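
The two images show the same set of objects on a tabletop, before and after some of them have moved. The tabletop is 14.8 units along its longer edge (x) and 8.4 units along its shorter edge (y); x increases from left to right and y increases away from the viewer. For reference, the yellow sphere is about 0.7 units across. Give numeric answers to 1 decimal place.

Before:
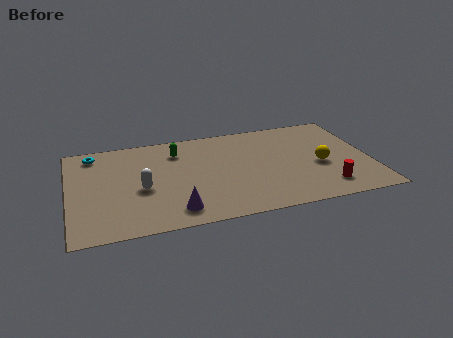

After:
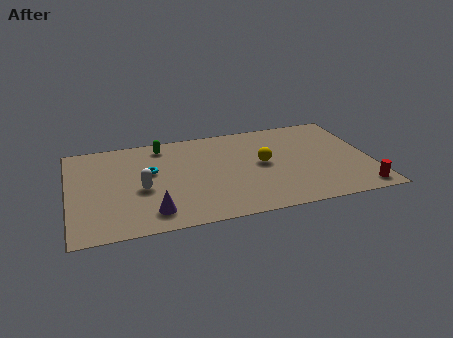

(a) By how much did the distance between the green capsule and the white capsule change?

+0.3

Before: roughly 3.5 units apart; after: 3.8. That's 0.3 units further apart.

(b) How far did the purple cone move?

1.1

From (5.0, 1.4) to (3.9, 1.5), the purple cone covered √(1.1² + 0.1²) ≈ 1.1 units.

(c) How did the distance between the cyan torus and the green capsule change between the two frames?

-1.9

The distance was about 4.2 in the first image and 2.3 in the second, so they moved 1.9 units closer together.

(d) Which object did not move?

the white capsule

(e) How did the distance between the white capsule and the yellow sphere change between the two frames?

-2.7

The distance was about 8.8 in the first image and 6.1 in the second, so they moved 2.7 units closer together.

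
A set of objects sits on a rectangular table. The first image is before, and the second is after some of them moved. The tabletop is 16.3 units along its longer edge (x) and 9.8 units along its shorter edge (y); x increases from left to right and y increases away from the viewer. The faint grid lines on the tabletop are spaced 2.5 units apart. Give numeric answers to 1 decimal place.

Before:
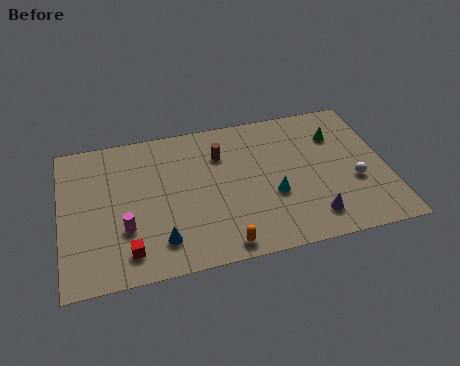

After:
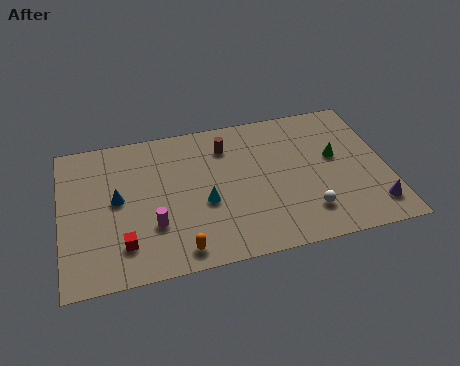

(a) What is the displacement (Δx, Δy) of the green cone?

(-0.2, -1.5)

The green cone was at about (14.0, 7.1) and moved to about (13.8, 5.6).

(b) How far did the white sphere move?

2.9

The white sphere was near (14.6, 3.7) before and (12.1, 2.2) after, so it travelled √(2.5² + 1.5²) ≈ 2.9 units.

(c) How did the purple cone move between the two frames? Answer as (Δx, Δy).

(3.1, 0.0)

From the two frames, the purple cone sits at roughly (12.3, 1.8) before and (15.4, 1.8) after.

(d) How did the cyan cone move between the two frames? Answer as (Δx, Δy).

(-3.4, 0.3)

From the two frames, the cyan cone sits at roughly (10.5, 3.7) before and (7.1, 4.0) after.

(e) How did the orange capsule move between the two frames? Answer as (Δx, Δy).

(-2.1, 0.2)

The orange capsule was at about (7.8, 1.0) and moved to about (5.7, 1.2).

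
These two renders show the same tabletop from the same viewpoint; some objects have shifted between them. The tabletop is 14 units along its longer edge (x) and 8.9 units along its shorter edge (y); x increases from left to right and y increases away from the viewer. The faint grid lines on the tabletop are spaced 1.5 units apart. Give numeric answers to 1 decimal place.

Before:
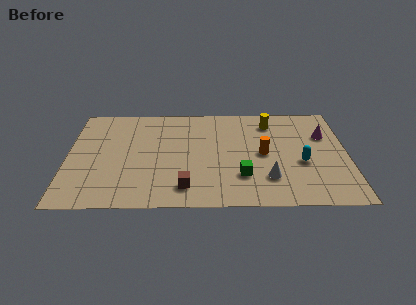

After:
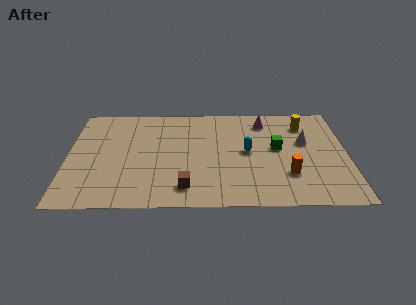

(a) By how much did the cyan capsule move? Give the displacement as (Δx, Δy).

(-2.7, 1.0)

From the two frames, the cyan capsule sits at roughly (11.7, 3.6) before and (9.0, 4.6) after.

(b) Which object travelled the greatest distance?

the white cone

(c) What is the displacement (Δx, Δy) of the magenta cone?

(-3.0, 1.3)

The magenta cone started near (12.9, 6.0) and ended near (9.9, 7.3).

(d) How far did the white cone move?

3.6

The white cone moved from about (10.0, 2.3) to (11.9, 5.4), a distance of √(1.9² + 3.1²) ≈ 3.6.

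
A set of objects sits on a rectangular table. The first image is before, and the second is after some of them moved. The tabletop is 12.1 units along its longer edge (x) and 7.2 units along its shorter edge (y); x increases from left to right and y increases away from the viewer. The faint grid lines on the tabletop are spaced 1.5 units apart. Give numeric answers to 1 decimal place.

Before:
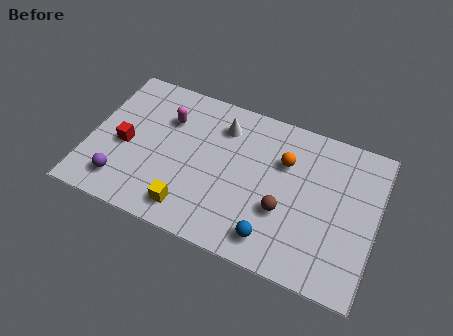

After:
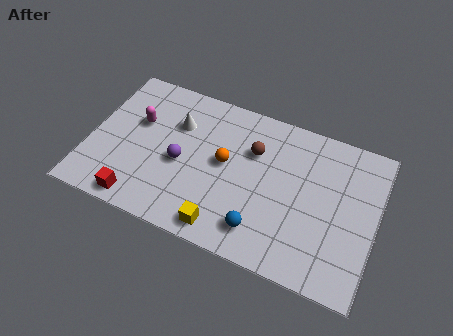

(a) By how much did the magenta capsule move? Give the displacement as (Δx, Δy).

(-1.2, -0.6)

The magenta capsule was at about (3.1, 5.1) and moved to about (1.9, 4.5).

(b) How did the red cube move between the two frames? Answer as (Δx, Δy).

(0.9, -2.4)

The red cube was at about (1.5, 3.2) and moved to about (2.4, 0.8).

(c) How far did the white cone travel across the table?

2.0

The white cone moved from about (5.4, 5.6) to (3.5, 5.0), a distance of √(1.9² + 0.6²) ≈ 2.0.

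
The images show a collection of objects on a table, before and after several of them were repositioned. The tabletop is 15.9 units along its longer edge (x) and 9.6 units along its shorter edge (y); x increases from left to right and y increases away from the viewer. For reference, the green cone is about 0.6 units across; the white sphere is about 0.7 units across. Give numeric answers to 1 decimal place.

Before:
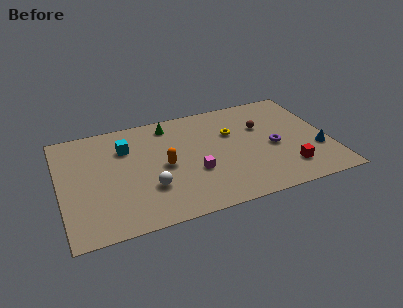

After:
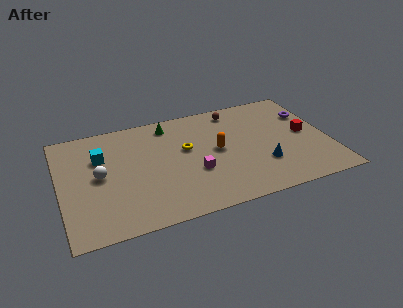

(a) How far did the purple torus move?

3.4

From (12.6, 4.3) to (15.0, 6.7), the purple torus covered √(2.4² + 2.4²) ≈ 3.4 units.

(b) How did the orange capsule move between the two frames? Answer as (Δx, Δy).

(3.2, 0.4)

The orange capsule was at about (6.1, 4.6) and moved to about (9.3, 5.0).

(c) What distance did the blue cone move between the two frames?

3.3

The blue cone was near (15.1, 3.2) before and (11.8, 2.9) after, so it travelled √(3.3² + 0.3²) ≈ 3.3 units.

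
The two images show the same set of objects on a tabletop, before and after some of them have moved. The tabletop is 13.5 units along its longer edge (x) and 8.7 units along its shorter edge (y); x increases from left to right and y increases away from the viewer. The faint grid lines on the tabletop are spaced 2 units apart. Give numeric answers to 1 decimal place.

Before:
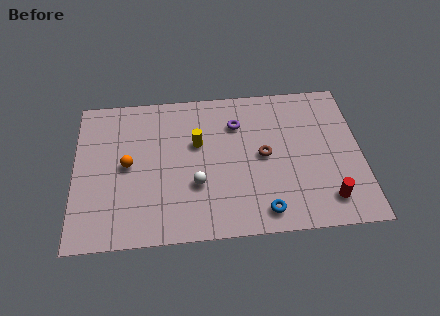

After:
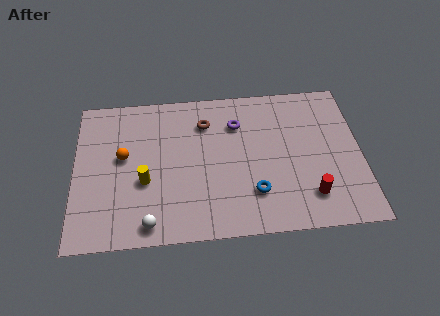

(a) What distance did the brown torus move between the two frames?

3.5

The brown torus moved from about (8.9, 4.4) to (6.2, 6.6), a distance of √(2.7² + 2.2²) ≈ 3.5.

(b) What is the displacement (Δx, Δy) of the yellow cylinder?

(-2.5, -2.0)

The yellow cylinder started near (5.8, 5.4) and ended near (3.3, 3.4).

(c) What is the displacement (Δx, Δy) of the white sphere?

(-2.2, -2.0)

The white sphere was at about (5.7, 3.0) and moved to about (3.5, 1.0).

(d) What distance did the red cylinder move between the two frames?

0.9

From (11.8, 1.6) to (11.0, 1.9), the red cylinder covered √(0.8² + 0.3²) ≈ 0.9 units.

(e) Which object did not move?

the purple torus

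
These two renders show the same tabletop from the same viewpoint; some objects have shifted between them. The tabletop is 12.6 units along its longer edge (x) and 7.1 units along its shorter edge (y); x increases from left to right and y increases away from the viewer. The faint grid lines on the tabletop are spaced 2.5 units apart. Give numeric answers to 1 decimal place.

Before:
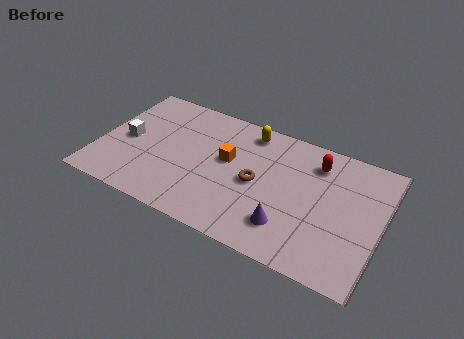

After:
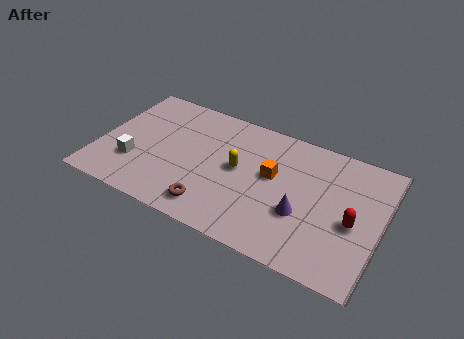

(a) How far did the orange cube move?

2.0

The orange cube moved from about (5.7, 4.1) to (7.7, 4.1), a distance of √(2.0² + 0.0²) ≈ 2.0.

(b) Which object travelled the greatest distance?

the red capsule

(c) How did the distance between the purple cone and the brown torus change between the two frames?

+1.7

Before: roughly 2.3 units apart; after: 4.0. That's 1.7 units further apart.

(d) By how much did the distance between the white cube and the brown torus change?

-2.1

The distance was about 5.9 in the first image and 3.8 in the second, so they moved 2.1 units closer together.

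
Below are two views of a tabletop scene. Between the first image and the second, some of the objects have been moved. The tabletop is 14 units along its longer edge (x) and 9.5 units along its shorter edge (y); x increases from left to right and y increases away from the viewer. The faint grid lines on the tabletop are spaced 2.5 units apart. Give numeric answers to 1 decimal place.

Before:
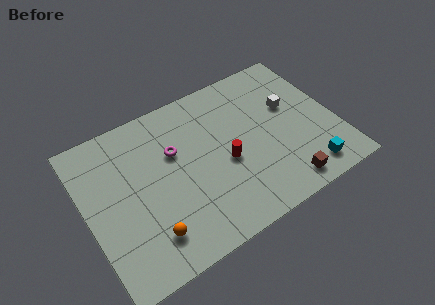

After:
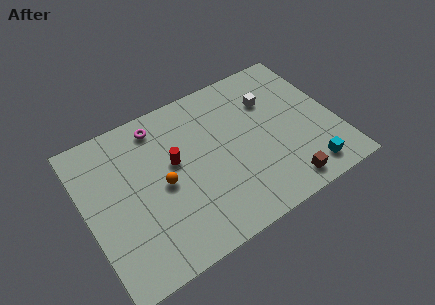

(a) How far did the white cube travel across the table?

1.3

The white cube moved from about (11.7, 5.8) to (10.7, 6.7), a distance of √(1.0² + 0.9²) ≈ 1.3.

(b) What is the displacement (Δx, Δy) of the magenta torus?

(-0.6, 2.0)

The magenta torus started near (5.1, 6.1) and ended near (4.5, 8.1).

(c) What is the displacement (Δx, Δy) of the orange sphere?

(1.2, 2.5)

From the two frames, the orange sphere sits at roughly (3.0, 2.0) before and (4.2, 4.5) after.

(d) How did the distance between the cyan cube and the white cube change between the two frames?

+1.0

Before: roughly 4.4 units apart; after: 5.4. That's 1.0 units further apart.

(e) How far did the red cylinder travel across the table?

3.0

The red cylinder was near (7.7, 4.1) before and (5.0, 5.5) after, so it travelled √(2.7² + 1.4²) ≈ 3.0 units.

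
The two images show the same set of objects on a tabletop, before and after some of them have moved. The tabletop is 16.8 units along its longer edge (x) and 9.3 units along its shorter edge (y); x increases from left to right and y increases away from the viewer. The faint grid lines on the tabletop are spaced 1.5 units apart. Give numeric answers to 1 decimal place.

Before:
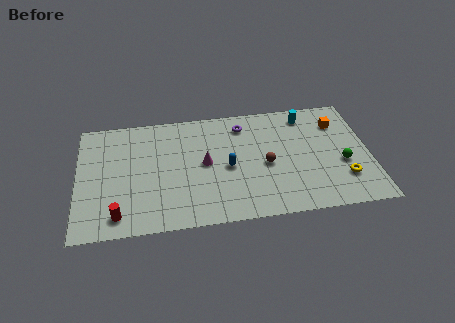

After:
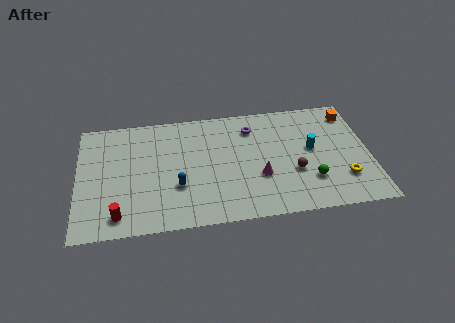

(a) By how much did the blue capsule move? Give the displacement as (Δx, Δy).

(-2.9, -1.1)

The blue capsule started near (8.6, 4.3) and ended near (5.7, 3.2).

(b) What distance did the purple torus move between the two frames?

0.6

The purple torus moved from about (9.6, 7.6) to (10.1, 7.3), a distance of √(0.5² + 0.3²) ≈ 0.6.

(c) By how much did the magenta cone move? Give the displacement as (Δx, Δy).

(3.1, -1.5)

The magenta cone started near (7.3, 4.8) and ended near (10.4, 3.3).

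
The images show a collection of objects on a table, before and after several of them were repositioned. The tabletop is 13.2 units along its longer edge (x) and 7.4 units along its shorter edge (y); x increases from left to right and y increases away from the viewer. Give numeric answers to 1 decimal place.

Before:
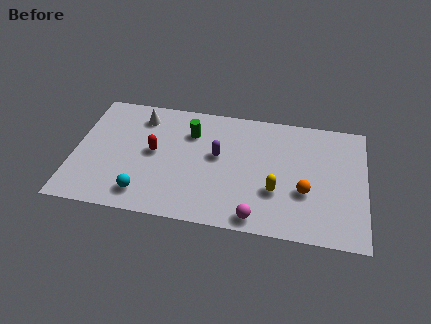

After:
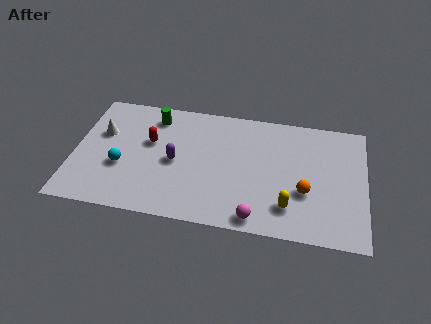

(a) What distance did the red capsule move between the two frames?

0.6

From (3.6, 3.9) to (3.4, 4.5), the red capsule covered √(0.2² + 0.6²) ≈ 0.6 units.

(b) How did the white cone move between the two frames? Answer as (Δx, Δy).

(-1.7, -1.3)

From the two frames, the white cone sits at roughly (2.9, 6.0) before and (1.2, 4.7) after.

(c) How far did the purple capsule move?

2.0

The purple capsule moved from about (6.5, 4.2) to (4.6, 3.5), a distance of √(1.9² + 0.7²) ≈ 2.0.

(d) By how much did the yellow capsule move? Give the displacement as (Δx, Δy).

(0.6, -0.8)

From the two frames, the yellow capsule sits at roughly (9.2, 2.5) before and (9.8, 1.7) after.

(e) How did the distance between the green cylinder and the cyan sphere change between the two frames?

-1.0

The distance was about 4.5 in the first image and 3.5 in the second, so they moved 1.0 units closer together.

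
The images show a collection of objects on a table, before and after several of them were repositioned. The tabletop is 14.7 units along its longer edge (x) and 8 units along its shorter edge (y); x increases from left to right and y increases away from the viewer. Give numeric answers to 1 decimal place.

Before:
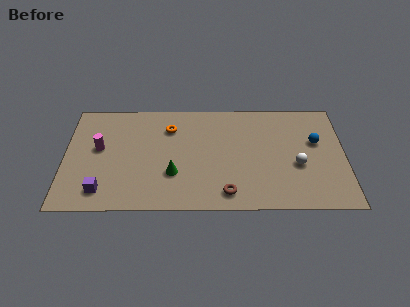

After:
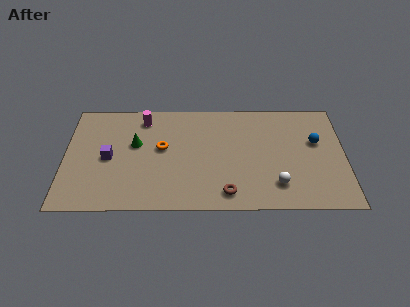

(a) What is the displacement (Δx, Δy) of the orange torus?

(-0.4, -1.5)

The orange torus started near (5.5, 6.0) and ended near (5.1, 4.5).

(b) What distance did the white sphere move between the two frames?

1.8

The white sphere moved from about (12.2, 3.2) to (11.1, 1.8), a distance of √(1.1² + 1.4²) ≈ 1.8.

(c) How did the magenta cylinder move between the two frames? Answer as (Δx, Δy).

(2.3, 2.2)

The magenta cylinder started near (1.8, 4.5) and ended near (4.1, 6.7).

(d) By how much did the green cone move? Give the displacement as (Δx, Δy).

(-2.0, 2.2)

The green cone started near (5.7, 2.6) and ended near (3.7, 4.8).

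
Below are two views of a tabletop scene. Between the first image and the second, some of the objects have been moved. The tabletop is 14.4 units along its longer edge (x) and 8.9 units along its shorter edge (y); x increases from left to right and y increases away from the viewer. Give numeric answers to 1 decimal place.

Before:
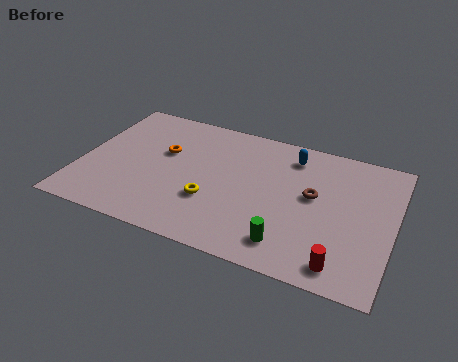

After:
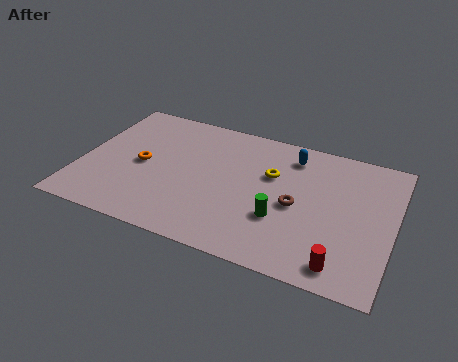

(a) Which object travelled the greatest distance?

the yellow torus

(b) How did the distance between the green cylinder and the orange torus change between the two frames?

-0.6

They were about 7.3 units apart before and 6.7 after — 0.6 units closer together.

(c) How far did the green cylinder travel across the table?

1.5

The green cylinder moved from about (9.9, 1.6) to (9.4, 3.0), a distance of √(0.5² + 1.4²) ≈ 1.5.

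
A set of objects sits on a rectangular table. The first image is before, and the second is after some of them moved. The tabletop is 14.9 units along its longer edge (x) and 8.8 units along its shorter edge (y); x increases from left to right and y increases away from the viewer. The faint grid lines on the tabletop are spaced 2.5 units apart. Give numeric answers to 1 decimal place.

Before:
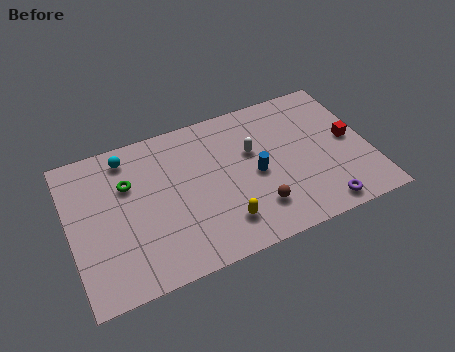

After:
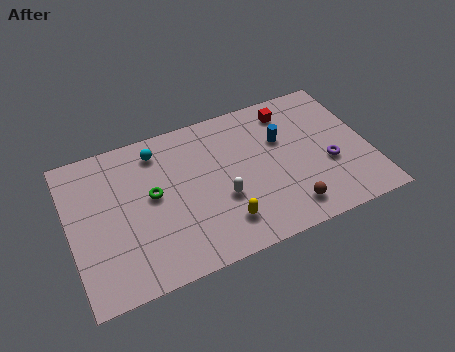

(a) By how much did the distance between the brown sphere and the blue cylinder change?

+2.2

The distance was about 2.0 in the first image and 4.2 in the second, so they moved 2.2 units further apart.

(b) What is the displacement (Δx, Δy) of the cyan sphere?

(1.5, -0.2)

The cyan sphere started near (3.1, 7.5) and ended near (4.6, 7.3).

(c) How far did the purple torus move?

2.5

The purple torus moved from about (12.1, 1.0) to (12.8, 3.4), a distance of √(0.7² + 2.4²) ≈ 2.5.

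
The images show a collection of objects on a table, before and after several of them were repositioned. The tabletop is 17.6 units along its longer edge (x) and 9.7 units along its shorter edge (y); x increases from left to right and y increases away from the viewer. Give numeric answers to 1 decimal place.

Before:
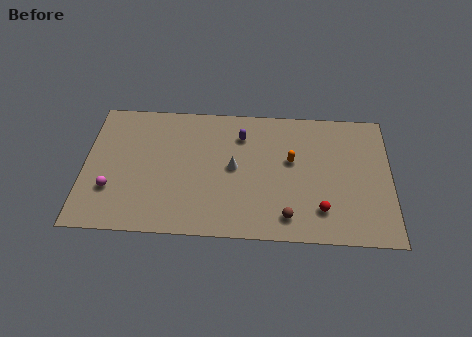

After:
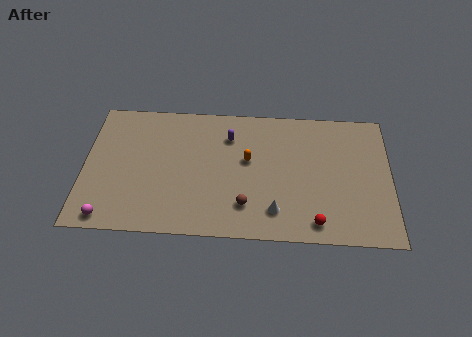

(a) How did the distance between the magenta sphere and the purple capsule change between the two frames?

+0.7

They were about 8.6 units apart before and 9.3 after — 0.7 units further apart.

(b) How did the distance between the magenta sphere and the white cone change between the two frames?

+2.3

The distance was about 7.3 in the first image and 9.6 in the second, so they moved 2.3 units further apart.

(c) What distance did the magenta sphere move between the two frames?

2.0

The magenta sphere was near (1.6, 3.0) before and (1.5, 1.0) after, so it travelled √(0.1² + 2.0²) ≈ 2.0 units.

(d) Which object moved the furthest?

the white cone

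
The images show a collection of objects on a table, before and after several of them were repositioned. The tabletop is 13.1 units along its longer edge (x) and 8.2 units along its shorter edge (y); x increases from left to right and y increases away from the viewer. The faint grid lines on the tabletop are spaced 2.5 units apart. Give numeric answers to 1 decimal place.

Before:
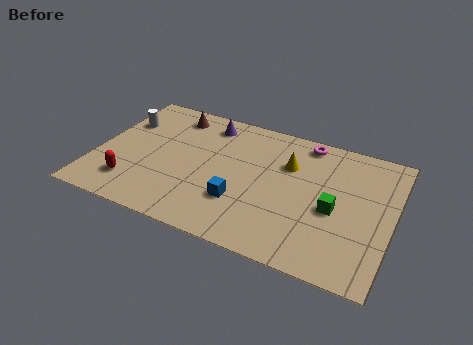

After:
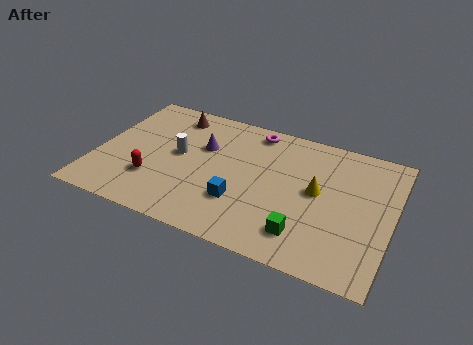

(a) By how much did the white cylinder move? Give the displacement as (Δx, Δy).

(2.7, -1.3)

The white cylinder started near (0.9, 5.7) and ended near (3.6, 4.4).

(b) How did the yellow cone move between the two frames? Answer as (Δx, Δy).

(1.4, -1.2)

From the two frames, the yellow cone sits at roughly (8.4, 5.6) before and (9.8, 4.4) after.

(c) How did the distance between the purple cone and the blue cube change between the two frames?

-1.4

Before: roughly 4.8 units apart; after: 3.4. That's 1.4 units closer together.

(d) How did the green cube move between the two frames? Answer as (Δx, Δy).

(-1.1, -1.9)

The green cube started near (10.6, 3.6) and ended near (9.5, 1.7).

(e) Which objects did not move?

the blue cube and the brown cone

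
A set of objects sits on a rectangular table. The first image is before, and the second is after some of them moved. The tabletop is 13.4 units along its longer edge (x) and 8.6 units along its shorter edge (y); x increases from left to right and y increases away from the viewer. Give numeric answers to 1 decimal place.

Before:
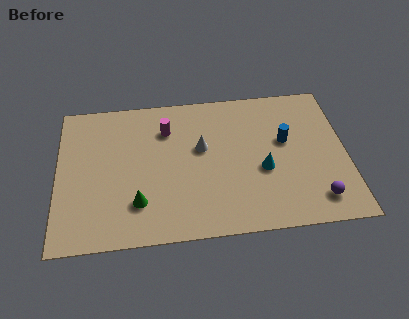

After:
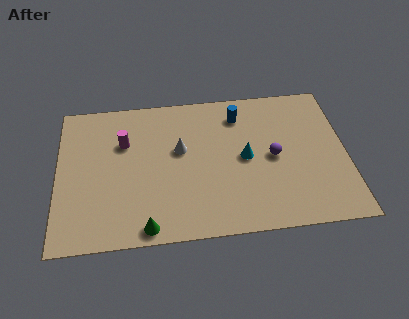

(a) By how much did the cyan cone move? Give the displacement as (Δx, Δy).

(-0.8, 0.8)

The cyan cone started near (9.5, 3.5) and ended near (8.7, 4.3).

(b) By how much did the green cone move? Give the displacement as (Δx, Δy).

(0.4, -1.4)

The green cone was at about (3.7, 2.2) and moved to about (4.1, 0.8).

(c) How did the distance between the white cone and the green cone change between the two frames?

+0.4

They were about 4.2 units apart before and 4.6 after — 0.4 units further apart.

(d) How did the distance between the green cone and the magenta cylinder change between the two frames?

+0.7

They were about 4.4 units apart before and 5.1 after — 0.7 units further apart.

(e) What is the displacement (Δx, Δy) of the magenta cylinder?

(-2.0, -0.6)

From the two frames, the magenta cylinder sits at roughly (5.1, 6.4) before and (3.1, 5.8) after.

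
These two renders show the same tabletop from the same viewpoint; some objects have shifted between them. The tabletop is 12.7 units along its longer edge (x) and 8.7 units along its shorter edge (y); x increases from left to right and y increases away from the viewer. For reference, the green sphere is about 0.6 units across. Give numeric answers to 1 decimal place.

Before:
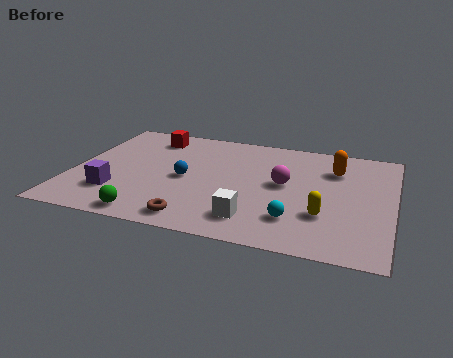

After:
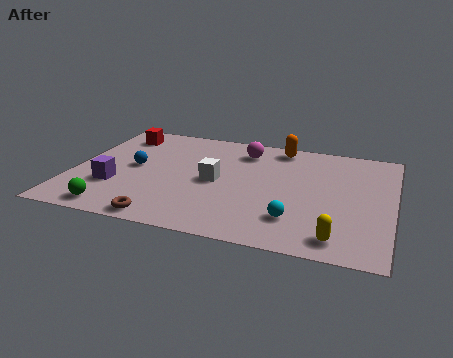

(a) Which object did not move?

the cyan sphere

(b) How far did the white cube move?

3.0

The white cube moved from about (7.4, 1.7) to (5.7, 4.2), a distance of √(1.7² + 2.5²) ≈ 3.0.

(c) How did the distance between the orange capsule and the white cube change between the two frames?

-1.3

The distance was about 5.5 in the first image and 4.2 in the second, so they moved 1.3 units closer together.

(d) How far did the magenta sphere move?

2.9

The magenta sphere moved from about (8.4, 4.7) to (6.6, 7.0), a distance of √(1.8² + 2.3²) ≈ 2.9.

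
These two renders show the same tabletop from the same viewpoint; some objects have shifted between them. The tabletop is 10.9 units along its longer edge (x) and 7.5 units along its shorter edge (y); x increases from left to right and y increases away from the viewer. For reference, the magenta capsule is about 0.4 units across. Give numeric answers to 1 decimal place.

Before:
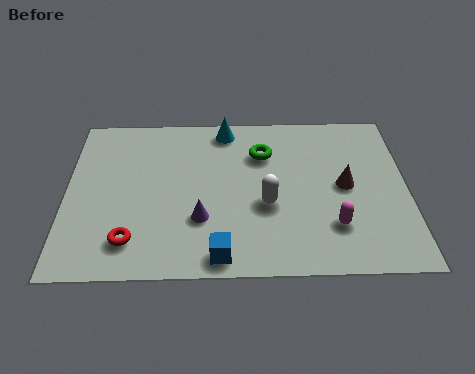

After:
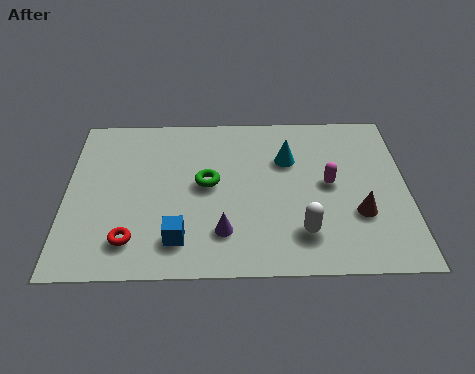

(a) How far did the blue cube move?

1.5

The blue cube was near (4.9, 0.8) before and (3.6, 1.5) after, so it travelled √(1.3² + 0.7²) ≈ 1.5 units.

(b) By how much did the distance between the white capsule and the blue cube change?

+1.2

Before: roughly 2.7 units apart; after: 3.9. That's 1.2 units further apart.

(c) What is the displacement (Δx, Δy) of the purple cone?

(0.7, -0.6)

The purple cone was at about (4.3, 2.4) and moved to about (5.0, 1.8).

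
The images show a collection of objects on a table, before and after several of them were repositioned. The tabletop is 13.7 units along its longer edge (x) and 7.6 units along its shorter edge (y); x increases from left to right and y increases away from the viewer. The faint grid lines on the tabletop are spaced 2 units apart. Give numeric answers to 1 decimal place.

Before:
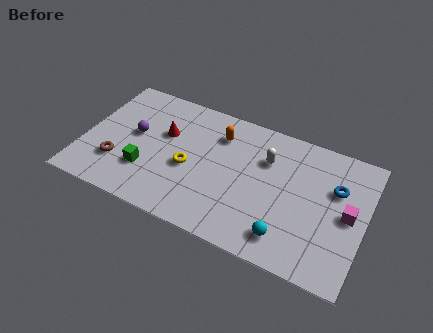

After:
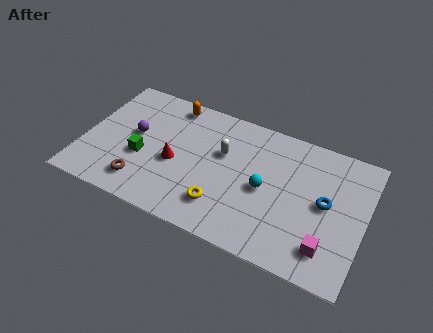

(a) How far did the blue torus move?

1.1

From (12.2, 5.0) to (11.8, 4.0), the blue torus covered √(0.4² + 1.0²) ≈ 1.1 units.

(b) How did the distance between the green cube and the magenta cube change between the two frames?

-0.5

Before: roughly 9.8 units apart; after: 9.3. That's 0.5 units closer together.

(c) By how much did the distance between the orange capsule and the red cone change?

+0.7

The distance was about 2.8 in the first image and 3.5 in the second, so they moved 0.7 units further apart.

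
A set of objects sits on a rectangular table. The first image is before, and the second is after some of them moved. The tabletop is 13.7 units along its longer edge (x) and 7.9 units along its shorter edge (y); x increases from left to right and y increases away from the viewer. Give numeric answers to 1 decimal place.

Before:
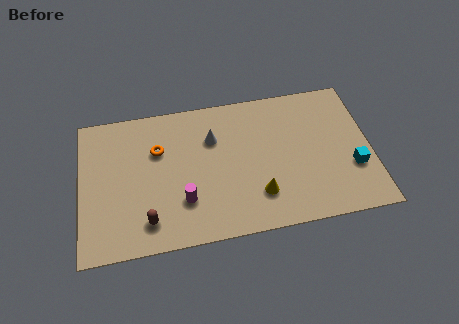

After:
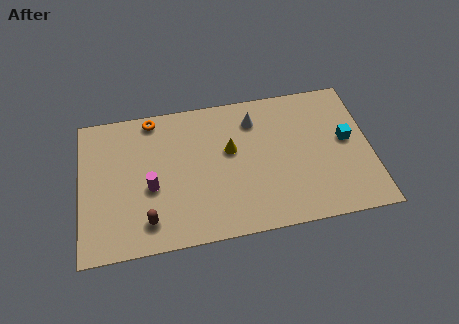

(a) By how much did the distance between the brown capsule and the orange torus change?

+1.8

The distance was about 3.8 in the first image and 5.6 in the second, so they moved 1.8 units further apart.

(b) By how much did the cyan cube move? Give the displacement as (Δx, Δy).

(-0.2, 1.6)

From the two frames, the cyan cube sits at roughly (12.8, 2.7) before and (12.6, 4.3) after.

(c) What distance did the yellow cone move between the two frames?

3.0

The yellow cone moved from about (8.3, 2.0) to (7.1, 4.7), a distance of √(1.2² + 2.7²) ≈ 3.0.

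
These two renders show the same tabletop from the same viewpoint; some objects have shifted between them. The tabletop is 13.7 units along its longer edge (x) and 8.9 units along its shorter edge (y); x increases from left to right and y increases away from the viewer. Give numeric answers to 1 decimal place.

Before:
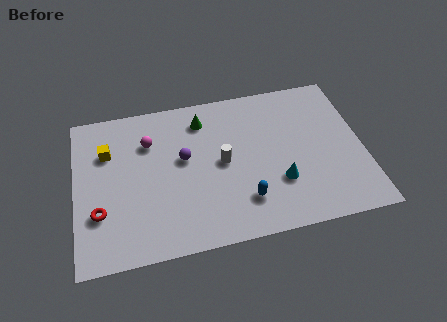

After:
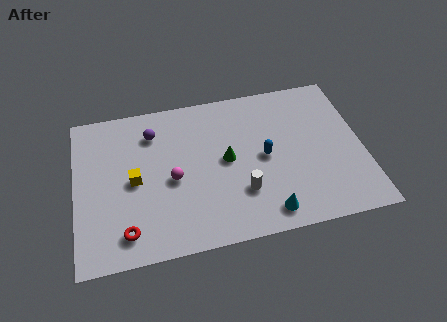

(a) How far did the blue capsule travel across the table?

2.5

From (7.9, 2.1) to (9.0, 4.4), the blue capsule covered √(1.1² + 2.3²) ≈ 2.5 units.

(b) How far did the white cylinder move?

2.1

The white cylinder moved from about (7.0, 4.5) to (7.8, 2.6), a distance of √(0.8² + 1.9²) ≈ 2.1.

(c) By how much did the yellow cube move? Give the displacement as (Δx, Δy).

(1.2, -1.9)

The yellow cube was at about (1.6, 6.2) and moved to about (2.8, 4.3).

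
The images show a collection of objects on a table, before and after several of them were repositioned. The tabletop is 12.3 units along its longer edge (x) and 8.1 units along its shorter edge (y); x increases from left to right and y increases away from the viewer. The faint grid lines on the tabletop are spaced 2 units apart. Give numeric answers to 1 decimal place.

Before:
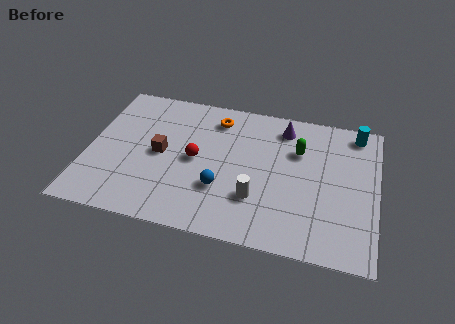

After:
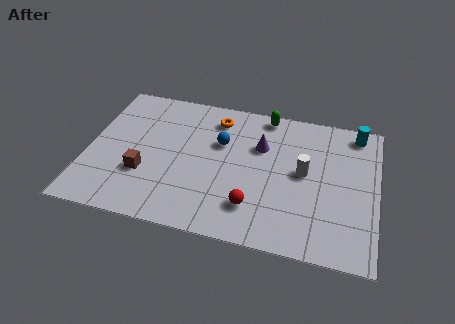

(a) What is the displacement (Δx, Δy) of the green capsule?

(-1.5, 1.8)

The green capsule was at about (8.9, 5.5) and moved to about (7.4, 7.3).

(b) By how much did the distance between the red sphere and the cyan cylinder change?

-0.8

The distance was about 7.4 in the first image and 6.6 in the second, so they moved 0.8 units closer together.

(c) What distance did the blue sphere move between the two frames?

2.6

The blue sphere moved from about (5.8, 2.6) to (5.6, 5.2), a distance of √(0.2² + 2.6²) ≈ 2.6.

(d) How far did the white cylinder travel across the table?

2.7

From (7.3, 2.4) to (9.2, 4.3), the white cylinder covered √(1.9² + 1.9²) ≈ 2.7 units.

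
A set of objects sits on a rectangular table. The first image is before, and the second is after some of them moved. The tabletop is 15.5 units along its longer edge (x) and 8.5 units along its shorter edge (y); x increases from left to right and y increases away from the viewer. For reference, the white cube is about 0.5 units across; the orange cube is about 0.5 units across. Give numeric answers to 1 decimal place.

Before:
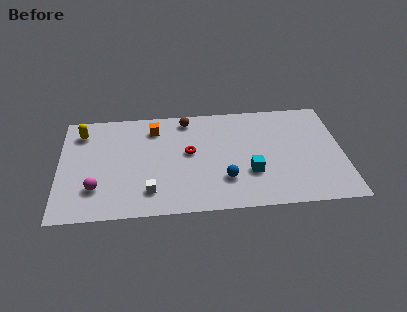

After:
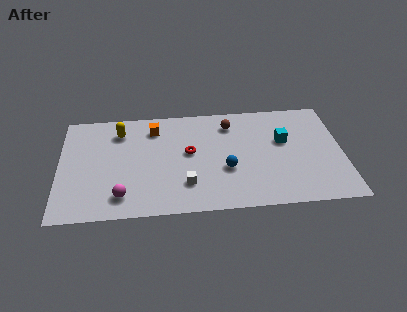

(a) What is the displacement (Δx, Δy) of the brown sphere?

(2.4, -0.6)

From the two frames, the brown sphere sits at roughly (7.0, 7.4) before and (9.4, 6.8) after.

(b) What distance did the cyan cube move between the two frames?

3.1

From (10.4, 2.8) to (12.3, 5.2), the cyan cube covered √(1.9² + 2.4²) ≈ 3.1 units.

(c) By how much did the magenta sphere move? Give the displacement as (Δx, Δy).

(1.4, -0.7)

From the two frames, the magenta sphere sits at roughly (2.0, 2.3) before and (3.4, 1.6) after.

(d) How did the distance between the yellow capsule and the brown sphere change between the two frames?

+0.3

The distance was about 5.8 in the first image and 6.1 in the second, so they moved 0.3 units further apart.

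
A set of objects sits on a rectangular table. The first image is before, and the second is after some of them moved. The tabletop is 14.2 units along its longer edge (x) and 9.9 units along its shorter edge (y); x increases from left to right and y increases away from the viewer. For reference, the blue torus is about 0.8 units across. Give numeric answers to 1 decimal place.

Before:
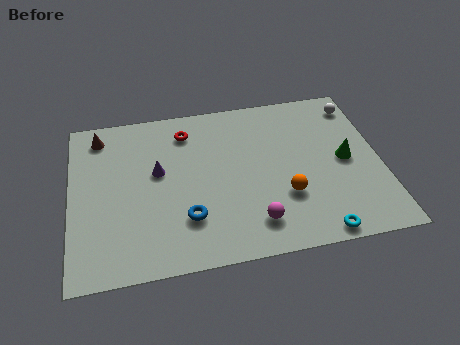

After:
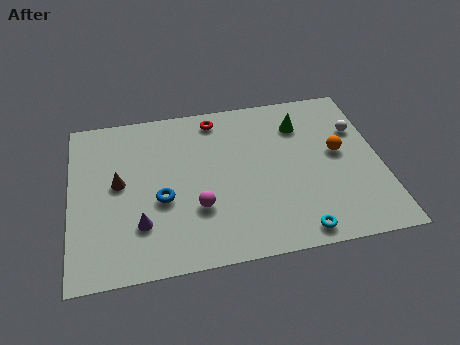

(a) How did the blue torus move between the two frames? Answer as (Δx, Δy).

(-1.1, 1.3)

The blue torus started near (5.2, 2.7) and ended near (4.1, 4.0).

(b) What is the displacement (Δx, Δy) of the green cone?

(-1.9, 2.6)

From the two frames, the green cone sits at roughly (12.6, 4.9) before and (10.7, 7.5) after.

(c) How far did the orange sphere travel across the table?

3.4

The orange sphere moved from about (9.7, 3.2) to (12.3, 5.4), a distance of √(2.6² + 2.2²) ≈ 3.4.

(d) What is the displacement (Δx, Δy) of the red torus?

(1.4, 0.6)

The red torus started near (5.4, 8.0) and ended near (6.8, 8.6).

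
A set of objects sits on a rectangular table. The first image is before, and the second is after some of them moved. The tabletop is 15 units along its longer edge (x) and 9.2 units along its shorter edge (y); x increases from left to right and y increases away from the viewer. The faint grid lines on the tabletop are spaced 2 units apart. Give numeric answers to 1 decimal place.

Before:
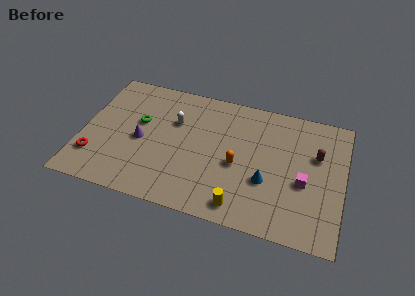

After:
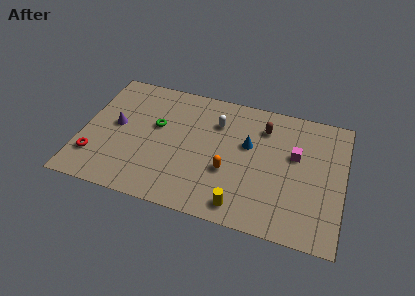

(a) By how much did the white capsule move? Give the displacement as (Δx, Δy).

(2.4, 0.6)

From the two frames, the white capsule sits at roughly (5.2, 6.1) before and (7.6, 6.7) after.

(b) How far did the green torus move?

1.0

From (3.2, 5.5) to (4.2, 5.5), the green torus covered √(1.0² + 0.0²) ≈ 1.0 units.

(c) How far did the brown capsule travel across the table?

3.3

From (13.4, 5.9) to (10.3, 7.1), the brown capsule covered √(3.1² + 1.2²) ≈ 3.3 units.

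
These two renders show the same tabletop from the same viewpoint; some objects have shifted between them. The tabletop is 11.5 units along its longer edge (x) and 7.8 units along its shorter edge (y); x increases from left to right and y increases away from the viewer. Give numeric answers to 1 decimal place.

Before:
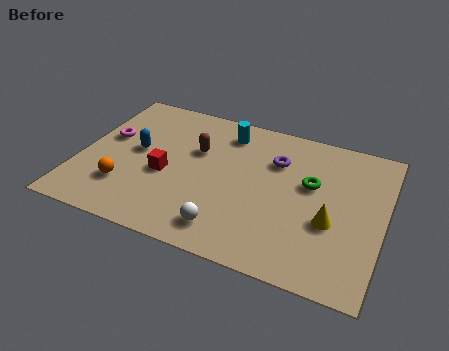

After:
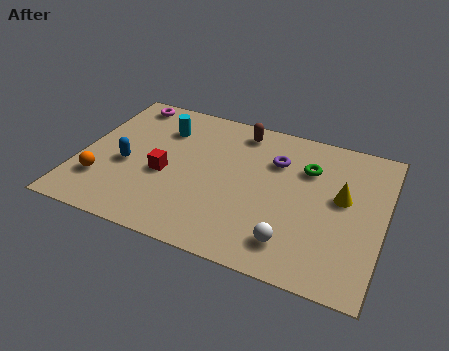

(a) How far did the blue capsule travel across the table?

0.9

The blue capsule was near (2.1, 4.2) before and (1.8, 3.3) after, so it travelled √(0.3² + 0.9²) ≈ 0.9 units.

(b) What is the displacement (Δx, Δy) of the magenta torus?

(0.4, 2.3)

From the two frames, the magenta torus sits at roughly (0.9, 4.6) before and (1.3, 6.9) after.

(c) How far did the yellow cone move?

1.4

From (9.6, 3.0) to (9.9, 4.4), the yellow cone covered √(0.3² + 1.4²) ≈ 1.4 units.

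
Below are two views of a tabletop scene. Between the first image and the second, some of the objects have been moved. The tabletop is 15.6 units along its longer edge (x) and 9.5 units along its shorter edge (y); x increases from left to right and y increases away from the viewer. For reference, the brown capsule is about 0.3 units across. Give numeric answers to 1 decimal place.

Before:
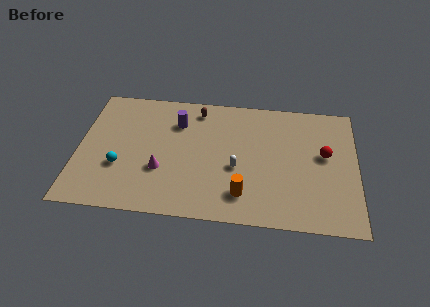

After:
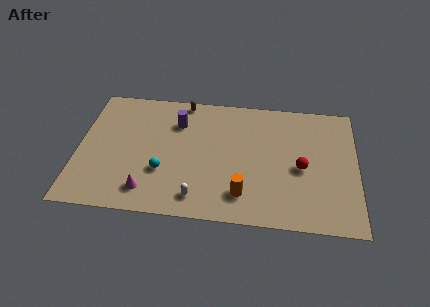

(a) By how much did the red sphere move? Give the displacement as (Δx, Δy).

(-1.3, -1.1)

From the two frames, the red sphere sits at roughly (13.8, 5.4) before and (12.5, 4.3) after.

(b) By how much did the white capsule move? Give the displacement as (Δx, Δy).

(-2.1, -2.4)

From the two frames, the white capsule sits at roughly (8.9, 3.9) before and (6.8, 1.5) after.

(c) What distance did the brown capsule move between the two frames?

1.0

The brown capsule moved from about (6.6, 8.1) to (5.8, 8.7), a distance of √(0.8² + 0.6²) ≈ 1.0.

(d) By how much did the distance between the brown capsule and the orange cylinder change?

+0.9

They were about 6.7 units apart before and 7.6 after — 0.9 units further apart.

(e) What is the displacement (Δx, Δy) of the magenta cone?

(-0.7, -1.6)

The magenta cone was at about (4.7, 3.3) and moved to about (4.0, 1.7).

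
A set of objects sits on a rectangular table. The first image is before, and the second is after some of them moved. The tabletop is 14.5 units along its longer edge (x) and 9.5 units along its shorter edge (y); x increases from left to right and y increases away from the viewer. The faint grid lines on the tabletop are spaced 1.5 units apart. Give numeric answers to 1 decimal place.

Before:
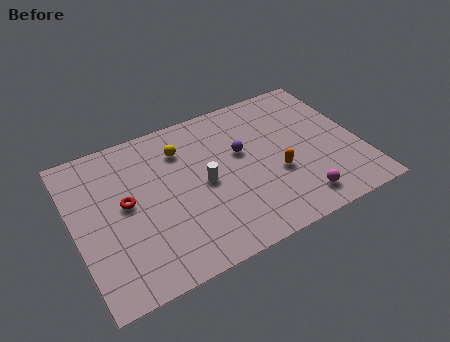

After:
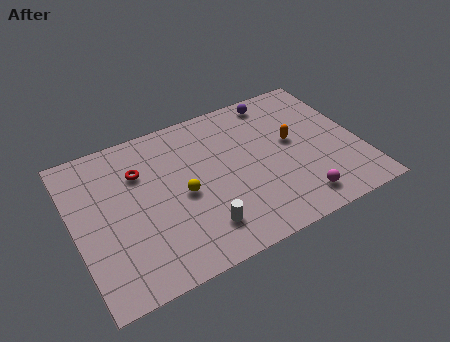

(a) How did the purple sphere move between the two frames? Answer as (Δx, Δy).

(2.2, 2.7)

The purple sphere was at about (8.6, 5.7) and moved to about (10.8, 8.4).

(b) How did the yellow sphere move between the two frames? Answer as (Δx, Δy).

(-0.3, -2.8)

From the two frames, the yellow sphere sits at roughly (5.7, 7.2) before and (5.4, 4.4) after.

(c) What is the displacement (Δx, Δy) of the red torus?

(0.9, 1.6)

From the two frames, the red torus sits at roughly (2.6, 5.1) before and (3.5, 6.7) after.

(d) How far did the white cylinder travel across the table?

2.6

The white cylinder was near (6.5, 4.6) before and (6.0, 2.0) after, so it travelled √(0.5² + 2.6²) ≈ 2.6 units.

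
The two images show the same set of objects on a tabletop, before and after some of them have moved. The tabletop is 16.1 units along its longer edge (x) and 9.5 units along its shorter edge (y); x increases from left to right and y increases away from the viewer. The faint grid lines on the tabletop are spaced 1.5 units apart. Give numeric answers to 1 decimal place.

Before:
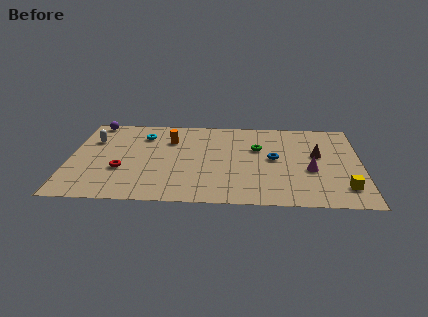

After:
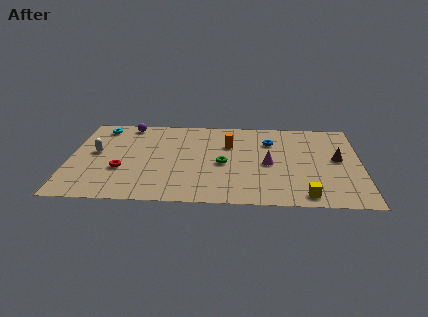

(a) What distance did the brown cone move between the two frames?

1.2

From (13.7, 5.5) to (14.8, 5.1), the brown cone covered √(1.1² + 0.4²) ≈ 1.2 units.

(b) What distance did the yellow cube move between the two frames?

2.3

The yellow cube was near (15.1, 2.0) before and (13.0, 1.1) after, so it travelled √(2.1² + 0.9²) ≈ 2.3 units.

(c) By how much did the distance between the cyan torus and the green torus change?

+1.4

They were about 6.5 units apart before and 7.9 after — 1.4 units further apart.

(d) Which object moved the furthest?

the orange cylinder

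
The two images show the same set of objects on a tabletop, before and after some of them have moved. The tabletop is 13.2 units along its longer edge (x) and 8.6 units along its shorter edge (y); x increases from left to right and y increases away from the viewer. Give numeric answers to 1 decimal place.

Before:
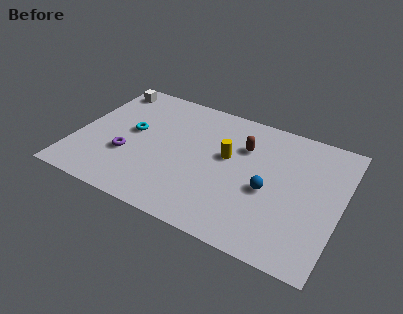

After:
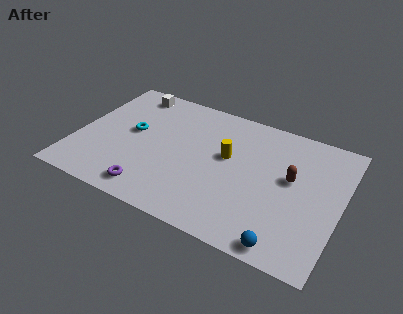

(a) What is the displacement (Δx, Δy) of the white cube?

(1.2, 0.1)

The white cube started near (1.0, 7.4) and ended near (2.2, 7.5).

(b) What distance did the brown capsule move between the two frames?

2.7

From (8.2, 6.0) to (10.7, 4.9), the brown capsule covered √(2.5² + 1.1²) ≈ 2.7 units.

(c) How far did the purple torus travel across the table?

2.3

The purple torus moved from about (2.7, 3.0) to (4.2, 1.2), a distance of √(1.5² + 1.8²) ≈ 2.3.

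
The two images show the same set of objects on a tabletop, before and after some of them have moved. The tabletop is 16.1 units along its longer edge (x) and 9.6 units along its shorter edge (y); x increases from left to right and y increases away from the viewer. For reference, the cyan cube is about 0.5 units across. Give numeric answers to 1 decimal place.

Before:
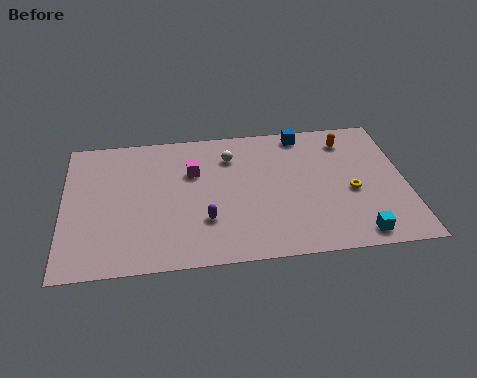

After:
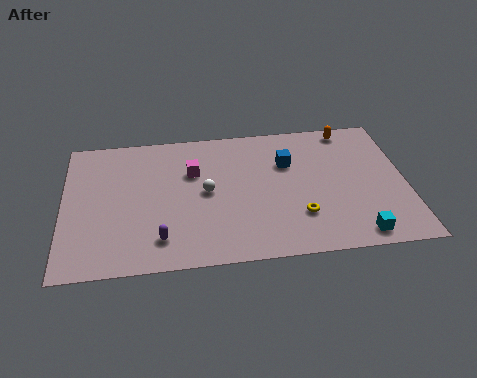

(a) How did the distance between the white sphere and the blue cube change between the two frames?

+0.5

Before: roughly 3.7 units apart; after: 4.2. That's 0.5 units further apart.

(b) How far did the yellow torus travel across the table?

2.9

The yellow torus was near (13.5, 4.1) before and (11.0, 2.7) after, so it travelled √(2.5² + 1.4²) ≈ 2.9 units.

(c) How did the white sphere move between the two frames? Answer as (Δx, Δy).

(-1.2, -2.4)

The white sphere started near (7.9, 7.3) and ended near (6.7, 4.9).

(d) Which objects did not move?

the cyan cube and the magenta cube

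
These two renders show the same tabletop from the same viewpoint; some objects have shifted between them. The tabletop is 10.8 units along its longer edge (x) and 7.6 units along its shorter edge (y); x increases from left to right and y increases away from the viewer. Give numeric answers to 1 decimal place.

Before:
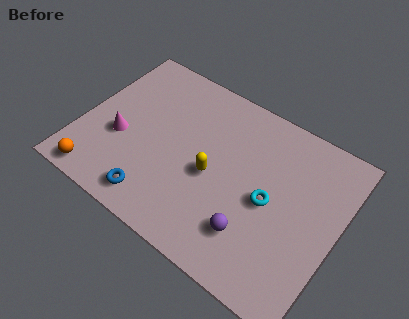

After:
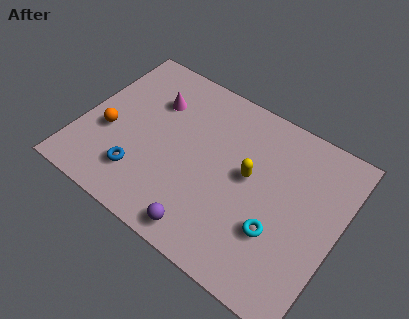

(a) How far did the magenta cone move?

2.6

The magenta cone moved from about (1.7, 3.0) to (2.7, 5.4), a distance of √(1.0² + 2.4²) ≈ 2.6.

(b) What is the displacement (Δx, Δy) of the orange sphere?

(0.0, 2.2)

The orange sphere was at about (1.2, 0.8) and moved to about (1.2, 3.0).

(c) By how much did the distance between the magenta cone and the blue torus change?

+0.9

They were about 2.7 units apart before and 3.6 after — 0.9 units further apart.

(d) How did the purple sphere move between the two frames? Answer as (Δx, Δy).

(-1.8, -1.0)

The purple sphere started near (7.6, 1.9) and ended near (5.8, 0.9).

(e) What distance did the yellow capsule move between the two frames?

1.6

The yellow capsule was near (5.6, 3.4) before and (7.0, 4.2) after, so it travelled √(1.4² + 0.8²) ≈ 1.6 units.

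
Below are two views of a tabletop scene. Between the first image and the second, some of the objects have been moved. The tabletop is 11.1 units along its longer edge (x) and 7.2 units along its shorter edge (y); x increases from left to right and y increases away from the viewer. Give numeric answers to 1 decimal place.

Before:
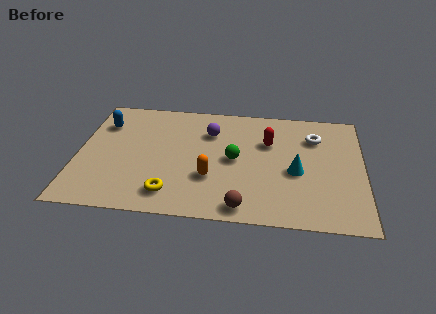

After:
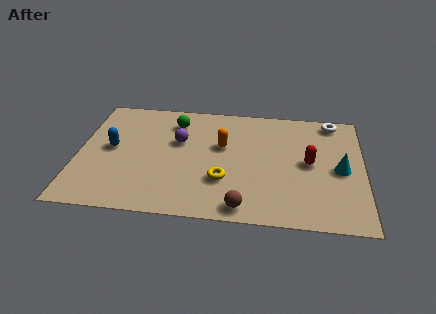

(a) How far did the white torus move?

1.3

The white torus was near (9.2, 5.3) before and (9.9, 6.4) after, so it travelled √(0.7² + 1.1²) ≈ 1.3 units.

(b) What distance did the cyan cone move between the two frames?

1.7

The cyan cone was near (8.5, 3.1) before and (10.2, 3.4) after, so it travelled √(1.7² + 0.3²) ≈ 1.7 units.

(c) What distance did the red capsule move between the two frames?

1.9

The red capsule moved from about (7.4, 4.8) to (9.0, 3.7), a distance of √(1.6² + 1.1²) ≈ 1.9.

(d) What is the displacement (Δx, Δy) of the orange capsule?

(0.4, 2.0)

From the two frames, the orange capsule sits at roughly (5.2, 2.4) before and (5.6, 4.4) after.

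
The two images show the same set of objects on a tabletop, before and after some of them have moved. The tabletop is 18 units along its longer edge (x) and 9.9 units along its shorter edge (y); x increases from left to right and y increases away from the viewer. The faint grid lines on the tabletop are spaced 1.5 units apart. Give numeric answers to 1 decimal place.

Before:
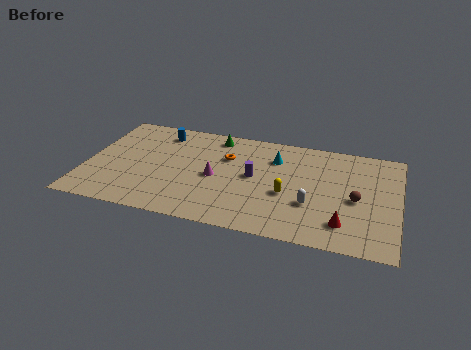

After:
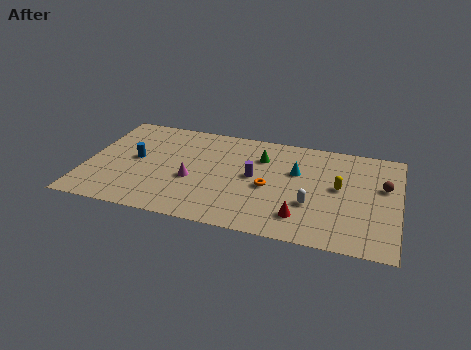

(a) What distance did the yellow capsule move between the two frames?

3.2

The yellow capsule moved from about (11.7, 4.0) to (14.6, 5.4), a distance of √(2.9² + 1.4²) ≈ 3.2.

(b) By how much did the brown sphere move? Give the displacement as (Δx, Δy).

(1.5, 1.6)

The brown sphere was at about (15.6, 4.5) and moved to about (17.1, 6.1).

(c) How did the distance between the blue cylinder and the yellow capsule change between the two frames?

+3.0

They were about 8.8 units apart before and 11.8 after — 3.0 units further apart.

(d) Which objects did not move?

the purple cylinder and the white capsule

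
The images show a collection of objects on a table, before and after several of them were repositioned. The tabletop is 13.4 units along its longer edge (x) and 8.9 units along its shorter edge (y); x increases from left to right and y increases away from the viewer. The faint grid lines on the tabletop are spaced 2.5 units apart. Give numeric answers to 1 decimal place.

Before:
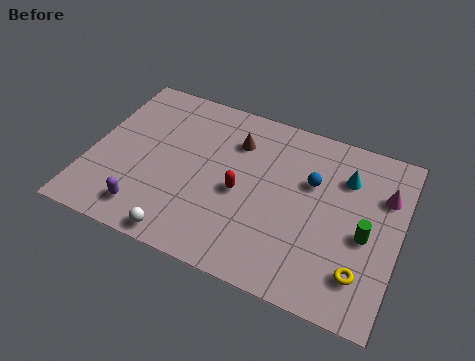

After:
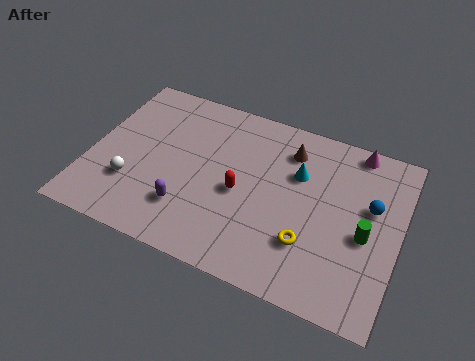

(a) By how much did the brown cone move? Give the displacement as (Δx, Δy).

(2.3, 0.4)

The brown cone started near (6.1, 6.6) and ended near (8.4, 7.0).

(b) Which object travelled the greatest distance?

the white sphere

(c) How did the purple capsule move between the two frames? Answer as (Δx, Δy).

(1.7, 0.8)

The purple capsule was at about (2.8, 1.5) and moved to about (4.5, 2.3).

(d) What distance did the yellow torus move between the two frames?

2.4

From (12.0, 2.0) to (9.7, 2.6), the yellow torus covered √(2.3² + 0.6²) ≈ 2.4 units.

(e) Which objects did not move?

the green cylinder and the red capsule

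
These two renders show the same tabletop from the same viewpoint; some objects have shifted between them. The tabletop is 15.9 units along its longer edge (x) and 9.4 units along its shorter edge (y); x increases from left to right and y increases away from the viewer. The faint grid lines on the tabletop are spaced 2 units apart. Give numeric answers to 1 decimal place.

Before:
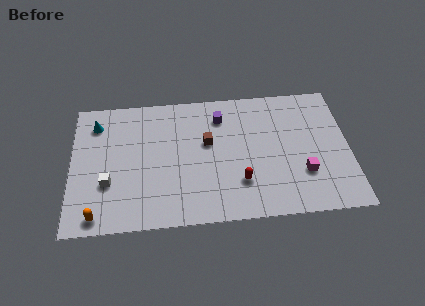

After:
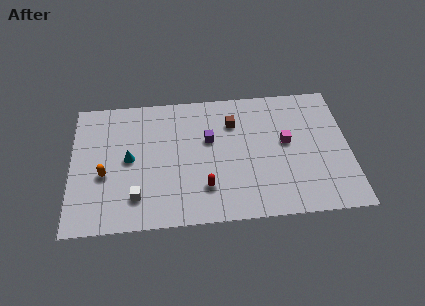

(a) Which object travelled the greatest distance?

the cyan cone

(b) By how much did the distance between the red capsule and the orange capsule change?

-2.4

They were about 8.3 units apart before and 5.9 after — 2.4 units closer together.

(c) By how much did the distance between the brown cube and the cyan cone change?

-0.3

They were about 6.7 units apart before and 6.4 after — 0.3 units closer together.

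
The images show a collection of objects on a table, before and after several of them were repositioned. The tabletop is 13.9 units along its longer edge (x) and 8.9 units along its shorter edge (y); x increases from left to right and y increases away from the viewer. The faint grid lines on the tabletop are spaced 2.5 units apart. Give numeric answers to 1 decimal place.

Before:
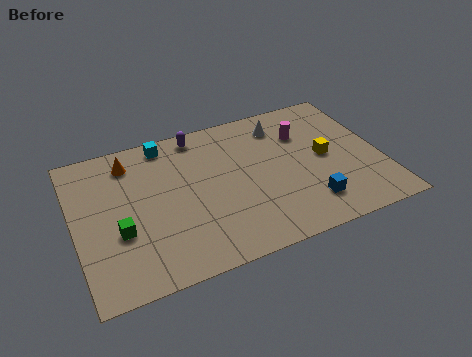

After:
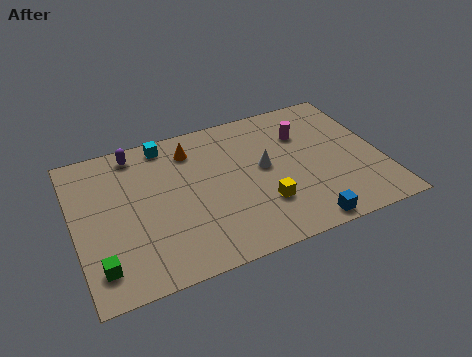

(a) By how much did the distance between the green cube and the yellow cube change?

-2.1

Before: roughly 9.6 units apart; after: 7.5. That's 2.1 units closer together.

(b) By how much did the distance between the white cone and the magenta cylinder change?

+1.2

They were about 1.3 units apart before and 2.5 after — 1.2 units further apart.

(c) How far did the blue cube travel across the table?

1.2

The blue cube was near (10.3, 1.9) before and (9.9, 0.8) after, so it travelled √(0.4² + 1.1²) ≈ 1.2 units.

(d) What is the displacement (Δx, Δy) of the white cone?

(-1.1, -2.4)

From the two frames, the white cone sits at roughly (9.7, 7.2) before and (8.6, 4.8) after.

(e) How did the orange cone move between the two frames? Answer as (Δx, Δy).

(2.8, -0.2)

The orange cone started near (2.7, 7.3) and ended near (5.5, 7.1).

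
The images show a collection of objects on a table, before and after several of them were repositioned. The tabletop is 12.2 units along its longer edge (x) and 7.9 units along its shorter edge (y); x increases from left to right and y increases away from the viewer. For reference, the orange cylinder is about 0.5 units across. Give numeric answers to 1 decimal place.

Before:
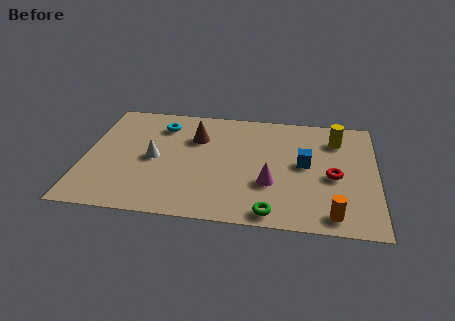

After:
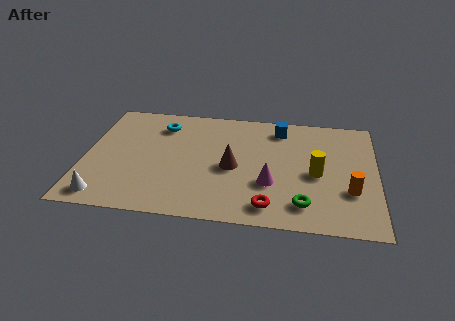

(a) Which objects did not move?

the magenta cone and the cyan torus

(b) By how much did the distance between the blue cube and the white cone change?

+2.7

The distance was about 6.3 in the first image and 9.0 in the second, so they moved 2.7 units further apart.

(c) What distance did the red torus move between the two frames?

3.5

From (10.4, 3.5) to (7.8, 1.2), the red torus covered √(2.6² + 2.3²) ≈ 3.5 units.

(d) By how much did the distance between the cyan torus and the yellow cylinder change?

-0.3

Before: roughly 7.4 units apart; after: 7.1. That's 0.3 units closer together.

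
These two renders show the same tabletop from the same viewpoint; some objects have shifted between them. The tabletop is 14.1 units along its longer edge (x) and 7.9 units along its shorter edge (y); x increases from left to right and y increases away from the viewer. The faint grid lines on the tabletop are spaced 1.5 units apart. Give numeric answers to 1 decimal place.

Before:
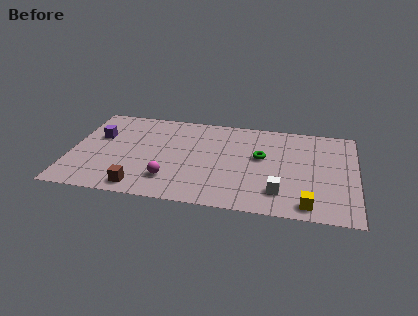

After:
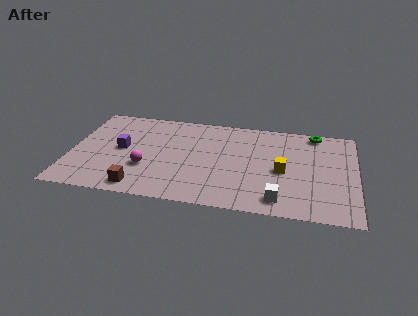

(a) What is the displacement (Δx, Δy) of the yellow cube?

(-1.3, 2.6)

The yellow cube was at about (11.8, 1.0) and moved to about (10.5, 3.6).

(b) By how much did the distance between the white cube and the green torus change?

+3.1

They were about 3.0 units apart before and 6.1 after — 3.1 units further apart.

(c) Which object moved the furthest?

the green torus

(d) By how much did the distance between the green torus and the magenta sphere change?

+4.1

Before: roughly 5.2 units apart; after: 9.3. That's 4.1 units further apart.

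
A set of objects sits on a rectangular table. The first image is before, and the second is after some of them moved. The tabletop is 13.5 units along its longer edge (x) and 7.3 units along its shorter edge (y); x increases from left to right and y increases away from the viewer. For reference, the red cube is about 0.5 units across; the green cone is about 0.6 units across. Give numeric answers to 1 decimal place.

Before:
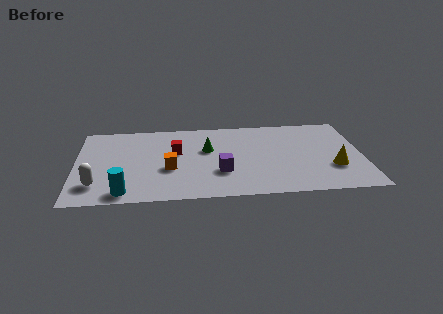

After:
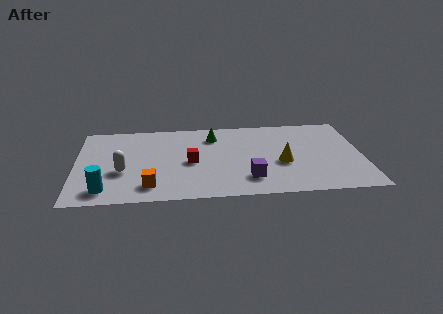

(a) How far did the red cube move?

1.2

The red cube was near (4.7, 4.4) before and (5.4, 3.4) after, so it travelled √(0.7² + 1.0²) ≈ 1.2 units.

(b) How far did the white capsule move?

1.6

The white capsule was near (1.0, 1.7) before and (2.2, 2.8) after, so it travelled √(1.2² + 1.1²) ≈ 1.6 units.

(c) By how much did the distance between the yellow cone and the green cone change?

-2.1

They were about 6.3 units apart before and 4.2 after — 2.1 units closer together.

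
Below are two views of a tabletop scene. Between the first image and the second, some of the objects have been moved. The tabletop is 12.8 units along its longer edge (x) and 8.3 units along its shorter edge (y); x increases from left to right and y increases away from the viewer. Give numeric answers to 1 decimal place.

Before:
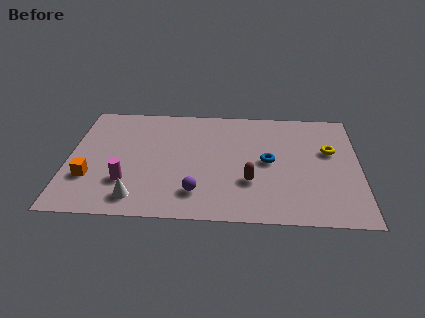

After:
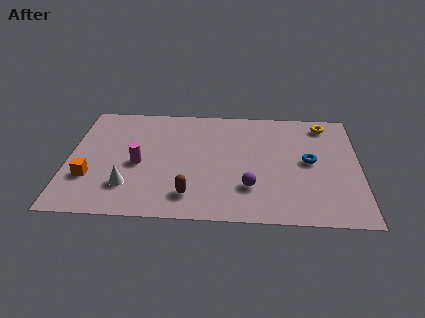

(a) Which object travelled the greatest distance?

the brown capsule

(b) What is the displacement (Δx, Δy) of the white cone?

(-0.4, 0.8)

The white cone started near (3.1, 1.3) and ended near (2.7, 2.1).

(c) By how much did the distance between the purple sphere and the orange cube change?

+2.2

Before: roughly 4.8 units apart; after: 7.0. That's 2.2 units further apart.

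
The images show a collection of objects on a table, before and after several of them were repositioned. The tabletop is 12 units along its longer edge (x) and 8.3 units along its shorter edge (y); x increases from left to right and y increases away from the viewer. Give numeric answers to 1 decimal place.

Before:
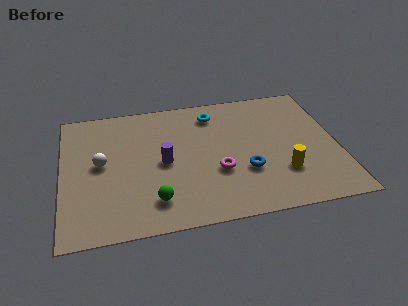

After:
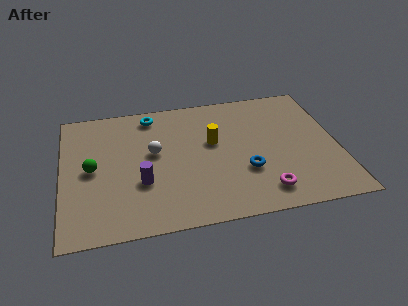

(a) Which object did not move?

the blue torus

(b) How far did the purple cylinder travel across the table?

1.5

The purple cylinder moved from about (4.4, 4.0) to (3.4, 2.9), a distance of √(1.0² + 1.1²) ≈ 1.5.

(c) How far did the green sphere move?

3.5

From (3.9, 1.7) to (1.3, 4.1), the green sphere covered √(2.6² + 2.4²) ≈ 3.5 units.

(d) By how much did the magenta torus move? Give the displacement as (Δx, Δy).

(1.9, -1.6)

From the two frames, the magenta torus sits at roughly (6.7, 3.0) before and (8.6, 1.4) after.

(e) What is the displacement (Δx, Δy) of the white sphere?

(2.3, 0.3)

From the two frames, the white sphere sits at roughly (1.7, 4.4) before and (4.0, 4.7) after.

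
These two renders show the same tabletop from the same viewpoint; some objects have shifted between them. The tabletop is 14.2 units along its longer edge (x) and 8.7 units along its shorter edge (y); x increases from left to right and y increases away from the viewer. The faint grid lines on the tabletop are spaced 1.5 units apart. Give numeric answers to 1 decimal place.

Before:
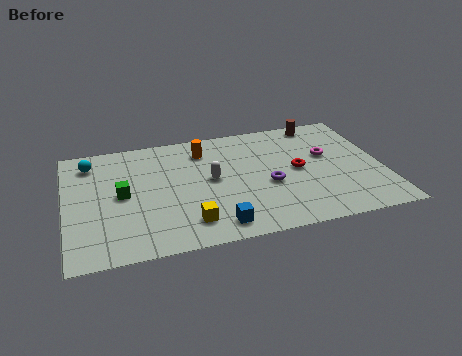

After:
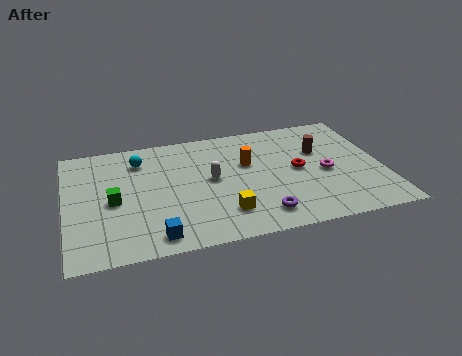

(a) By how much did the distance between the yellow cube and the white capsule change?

-0.5

The distance was about 3.1 in the first image and 2.6 in the second, so they moved 0.5 units closer together.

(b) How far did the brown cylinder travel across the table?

2.2

The brown cylinder moved from about (11.7, 7.8) to (11.5, 5.6), a distance of √(0.2² + 2.2²) ≈ 2.2.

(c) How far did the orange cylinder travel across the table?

2.4

The orange cylinder was near (6.3, 6.9) before and (8.2, 5.4) after, so it travelled √(1.9² + 1.5²) ≈ 2.4 units.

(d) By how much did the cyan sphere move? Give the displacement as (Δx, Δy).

(2.2, -0.3)

The cyan sphere started near (1.2, 7.1) and ended near (3.4, 6.8).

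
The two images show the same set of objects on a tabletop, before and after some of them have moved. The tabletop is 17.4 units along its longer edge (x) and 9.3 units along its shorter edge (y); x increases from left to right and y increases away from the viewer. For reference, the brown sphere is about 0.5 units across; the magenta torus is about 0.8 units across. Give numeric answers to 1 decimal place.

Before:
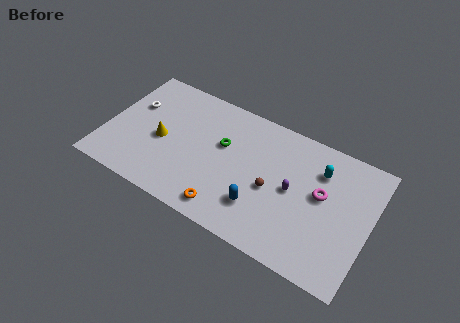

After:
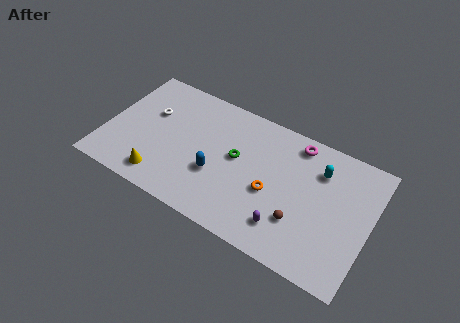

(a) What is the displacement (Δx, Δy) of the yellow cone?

(0.4, -2.7)

From the two frames, the yellow cone sits at roughly (3.7, 4.2) before and (4.1, 1.5) after.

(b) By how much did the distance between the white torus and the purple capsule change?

-0.6

The distance was about 11.0 in the first image and 10.4 in the second, so they moved 0.6 units closer together.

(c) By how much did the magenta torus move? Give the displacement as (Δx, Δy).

(-2.0, 2.8)

From the two frames, the magenta torus sits at roughly (14.2, 5.3) before and (12.2, 8.1) after.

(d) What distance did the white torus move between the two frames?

1.2

From (1.5, 6.0) to (2.7, 5.9), the white torus covered √(1.2² + 0.1²) ≈ 1.2 units.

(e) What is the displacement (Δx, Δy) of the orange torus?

(2.6, 2.6)

The orange torus started near (8.5, 1.3) and ended near (11.1, 3.9).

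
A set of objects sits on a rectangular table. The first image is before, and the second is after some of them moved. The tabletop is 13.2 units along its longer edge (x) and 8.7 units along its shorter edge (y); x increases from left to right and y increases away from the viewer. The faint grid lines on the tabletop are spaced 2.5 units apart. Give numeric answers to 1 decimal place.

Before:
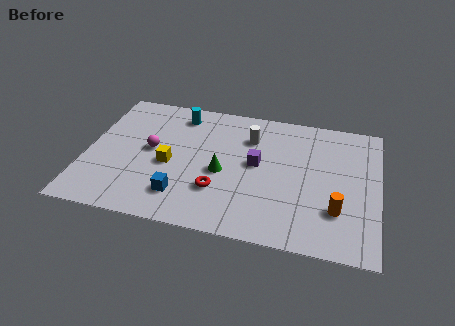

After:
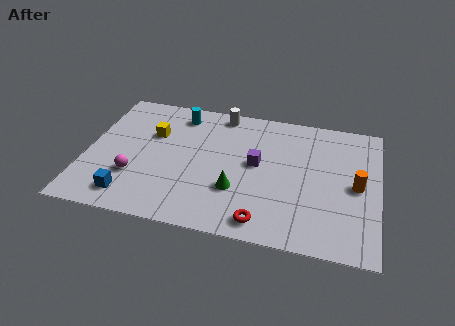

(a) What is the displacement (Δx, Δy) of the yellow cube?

(-0.9, 1.9)

The yellow cube was at about (3.8, 3.8) and moved to about (2.9, 5.7).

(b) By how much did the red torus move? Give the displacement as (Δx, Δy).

(2.1, -1.5)

The red torus started near (6.1, 2.6) and ended near (8.2, 1.1).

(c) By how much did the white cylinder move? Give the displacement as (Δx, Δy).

(-1.4, 1.4)

The white cylinder started near (7.3, 6.4) and ended near (5.9, 7.8).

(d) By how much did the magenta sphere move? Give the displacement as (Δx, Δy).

(-0.6, -1.9)

From the two frames, the magenta sphere sits at roughly (2.9, 4.6) before and (2.3, 2.7) after.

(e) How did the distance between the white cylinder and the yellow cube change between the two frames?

-0.7

The distance was about 4.4 in the first image and 3.7 in the second, so they moved 0.7 units closer together.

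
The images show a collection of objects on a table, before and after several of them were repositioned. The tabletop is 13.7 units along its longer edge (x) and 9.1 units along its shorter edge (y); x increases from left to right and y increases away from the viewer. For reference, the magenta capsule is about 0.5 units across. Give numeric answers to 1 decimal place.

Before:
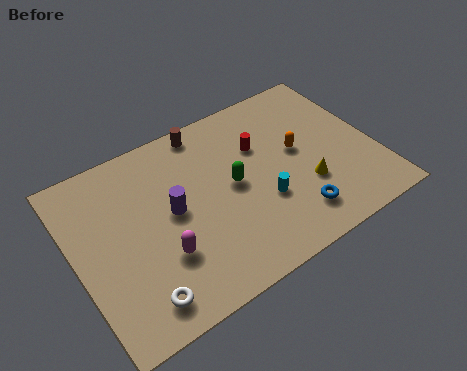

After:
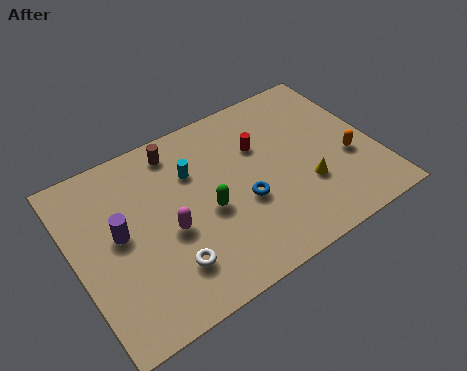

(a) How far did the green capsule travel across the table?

1.5

The green capsule moved from about (7.2, 4.7) to (5.9, 4.0), a distance of √(1.3² + 0.7²) ≈ 1.5.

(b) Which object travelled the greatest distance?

the cyan cylinder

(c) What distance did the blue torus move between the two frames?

2.7

From (9.5, 1.8) to (7.5, 3.6), the blue torus covered √(2.0² + 1.8²) ≈ 2.7 units.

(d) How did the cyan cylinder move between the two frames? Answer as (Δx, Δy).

(-2.7, 3.1)

From the two frames, the cyan cylinder sits at roughly (8.3, 3.2) before and (5.6, 6.3) after.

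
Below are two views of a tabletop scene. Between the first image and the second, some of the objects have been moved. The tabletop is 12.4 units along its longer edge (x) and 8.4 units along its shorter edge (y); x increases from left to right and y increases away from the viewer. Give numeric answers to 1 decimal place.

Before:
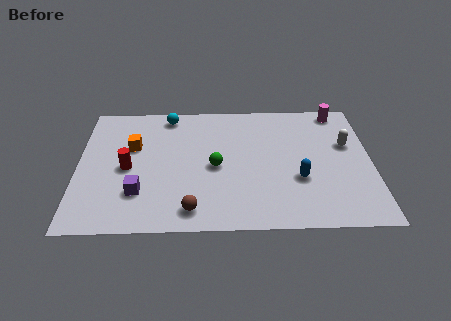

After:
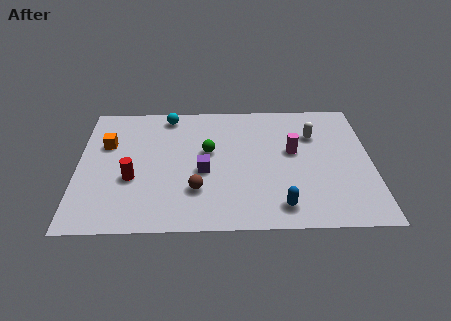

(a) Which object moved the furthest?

the magenta cylinder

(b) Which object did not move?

the cyan sphere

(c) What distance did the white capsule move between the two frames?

1.6

The white capsule was near (11.4, 5.2) before and (10.0, 5.9) after, so it travelled √(1.4² + 0.7²) ≈ 1.6 units.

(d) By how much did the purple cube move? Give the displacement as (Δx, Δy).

(2.7, 1.3)

From the two frames, the purple cube sits at roughly (2.6, 2.3) before and (5.3, 3.6) after.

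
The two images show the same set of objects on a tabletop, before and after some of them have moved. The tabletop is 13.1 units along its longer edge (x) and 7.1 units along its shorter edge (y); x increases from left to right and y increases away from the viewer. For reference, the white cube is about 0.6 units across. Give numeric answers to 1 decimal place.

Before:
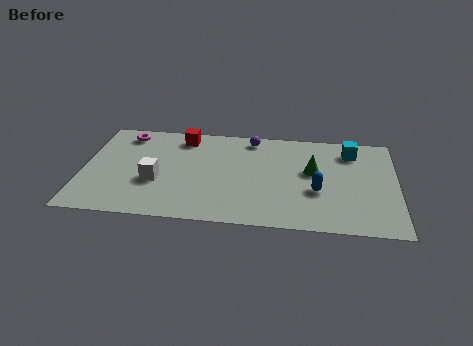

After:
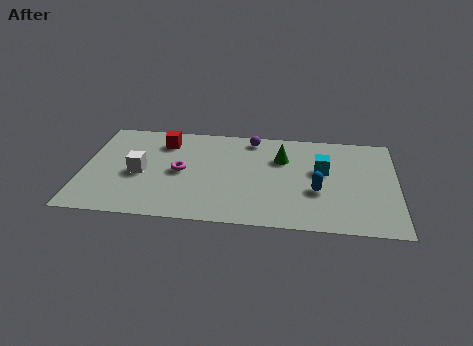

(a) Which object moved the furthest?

the magenta torus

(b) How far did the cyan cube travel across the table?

1.9

From (11.2, 5.7) to (10.0, 4.2), the cyan cube covered √(1.2² + 1.5²) ≈ 1.9 units.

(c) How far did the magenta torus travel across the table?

3.5

The magenta torus moved from about (1.7, 6.0) to (4.1, 3.5), a distance of √(2.4² + 2.5²) ≈ 3.5.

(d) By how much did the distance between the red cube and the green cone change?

-0.8

Before: roughly 5.8 units apart; after: 5.0. That's 0.8 units closer together.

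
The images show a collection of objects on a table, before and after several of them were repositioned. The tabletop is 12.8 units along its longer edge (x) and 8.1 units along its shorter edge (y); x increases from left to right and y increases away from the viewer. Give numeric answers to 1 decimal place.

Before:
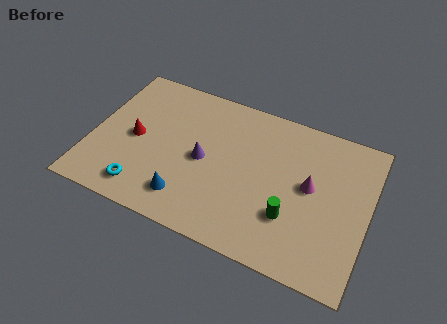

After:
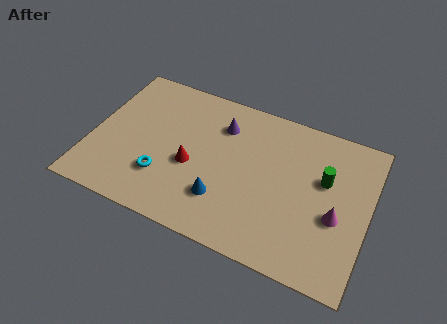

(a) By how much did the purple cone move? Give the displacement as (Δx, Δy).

(0.6, 2.2)

From the two frames, the purple cone sits at roughly (5.2, 3.9) before and (5.8, 6.1) after.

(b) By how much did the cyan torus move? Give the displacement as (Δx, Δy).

(0.8, 1.0)

The cyan torus started near (2.7, 1.3) and ended near (3.5, 2.3).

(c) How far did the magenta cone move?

1.7

The magenta cone moved from about (10.1, 4.4) to (11.4, 3.3), a distance of √(1.3² + 1.1²) ≈ 1.7.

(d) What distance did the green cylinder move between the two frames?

2.8

The green cylinder moved from about (9.4, 2.5) to (10.7, 5.0), a distance of √(1.3² + 2.5²) ≈ 2.8.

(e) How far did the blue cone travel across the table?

1.7

The blue cone moved from about (4.7, 1.6) to (6.3, 2.2), a distance of √(1.6² + 0.6²) ≈ 1.7.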